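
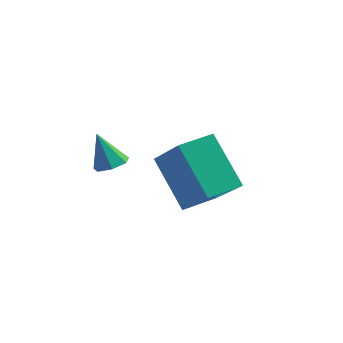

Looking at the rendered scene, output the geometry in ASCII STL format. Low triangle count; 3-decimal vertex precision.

solid 
facet normal 0.401 -0.191 -0.896
outer loop
vertex -0.013 1.243 2.524
vertex -0.455 0.924 2.394
vertex -0.384 1.473 2.309
endloop
endfacet
facet normal 0.315 0.868 0.384
outer loop
vertex -0.013 1.243 2.524
vertex -0.384 1.473 2.309
vertex -0.945 1.156 3.486
endloop
endfacet
facet normal 0.401 -0.191 -0.896
outer loop
vertex -0.384 1.473 2.309
vertex -0.455 0.924 2.394
vertex -0.808 1.29 2.158
endloop
endfacet
facet normal -0.411 0.910 0.050
outer loop
vertex -0.384 1.473 2.309
vertex -0.808 1.29 2.158
vertex -0.945 1.156 3.486
endloop
endfacet
facet normal 0.403 -0.189 -0.896
outer loop
vertex -0.808 1.29 2.158
vertex -0.455 0.924 2.394
vertex -0.966 0.831 2.184
endloop
endfacet
facet normal -0.945 0.321 -0.065
outer loop
vertex -0.808 1.29 2.158
vertex -0.966 0.831 2.184
vertex -0.945 1.156 3.486
endloop
endfacet
facet normal 0.402 -0.189 -0.896
outer loop
vertex -0.966 0.831 2.184
vertex -0.455 0.924 2.394
vertex -0.739 0.442 2.368
endloop
endfacet
facet normal -0.882 -0.454 0.128
outer loop
vertex -0.966 0.831 2.184
vertex -0.739 0.442 2.368
vertex -0.945 1.156 3.486
endloop
endfacet
facet normal 0.402 -0.188 -0.896
outer loop
vertex -0.739 0.442 2.368
vertex -0.455 0.924 2.394
vertex -0.298 0.417 2.571
endloop
endfacet
facet normal -0.269 -0.833 0.483
outer loop
vertex -0.739 0.442 2.368
vertex -0.298 0.417 2.571
vertex -0.945 1.156 3.486
endloop
endfacet
facet normal 0.403 -0.188 -0.896
outer loop
vertex -0.298 0.417 2.571
vertex -0.455 0.924 2.394
vertex 0.024 0.773 2.641
endloop
endfacet
facet normal 0.428 -0.531 0.731
outer loop
vertex -0.298 0.417 2.571
vertex 0.024 0.773 2.641
vertex -0.945 1.156 3.486
endloop
endfacet
facet normal 0.402 -0.191 -0.896
outer loop
vertex 0.024 0.773 2.641
vertex -0.455 0.924 2.394
vertex -0.013 1.243 2.524
endloop
endfacet
facet normal 0.689 0.226 0.688
outer loop
vertex 0.024 0.773 2.641
vertex -0.013 1.243 2.524
vertex -0.945 1.156 3.486
endloop
endfacet
facet normal -0.691 -0.723 -0.029
outer loop
vertex 0.943 3.51 1.636
vertex -0.072 4.541 0.114
vertex 2.088 2.474 0.169
endloop
endfacet
facet normal 0.484 -0.491 0.724
outer loop
vertex 2.972 3.399 0.206
vertex 0.943 3.51 1.636
vertex 2.088 2.474 0.169
endloop
endfacet
facet normal -0.691 -0.723 -0.029
outer loop
vertex 2.088 2.474 0.169
vertex -0.072 4.541 0.114
vertex 1.073 3.505 -1.353
endloop
endfacet
facet normal 0.538 -0.487 -0.688
outer loop
vertex 1.073 3.505 -1.353
vertex 2.972 3.399 0.206
vertex 2.088 2.474 0.169
endloop
endfacet
facet normal -0.538 0.487 0.688
outer loop
vertex 0.943 3.51 1.636
vertex 0.812 5.466 0.151
vertex -0.072 4.541 0.114
endloop
endfacet
facet normal 0.484 -0.491 0.724
outer loop
vertex 1.827 4.435 1.673
vertex 0.943 3.51 1.636
vertex 2.972 3.399 0.206
endloop
endfacet
facet normal -0.538 0.487 0.688
outer loop
vertex 1.827 4.435 1.673
vertex 0.812 5.466 0.151
vertex 0.943 3.51 1.636
endloop
endfacet
facet normal -0.484 0.491 -0.724
outer loop
vertex -0.072 4.541 0.114
vertex 0.812 5.466 0.151
vertex 1.073 3.505 -1.353
endloop
endfacet
facet normal 0.538 -0.487 -0.688
outer loop
vertex 1.957 4.43 -1.316
vertex 2.972 3.399 0.206
vertex 1.073 3.505 -1.353
endloop
endfacet
facet normal -0.484 0.491 -0.724
outer loop
vertex 1.073 3.505 -1.353
vertex 0.812 5.466 0.151
vertex 1.957 4.43 -1.316
endloop
endfacet
facet normal 0.691 0.723 0.029
outer loop
vertex 1.957 4.43 -1.316
vertex 1.827 4.435 1.673
vertex 2.972 3.399 0.206
endloop
endfacet
facet normal 0.691 0.723 0.029
outer loop
vertex 0.812 5.466 0.151
vertex 1.827 4.435 1.673
vertex 1.957 4.43 -1.316
endloop
endfacet

endsolid


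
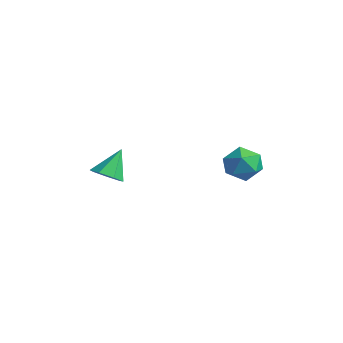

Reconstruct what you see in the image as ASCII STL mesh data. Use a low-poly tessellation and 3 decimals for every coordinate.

solid 
facet normal 0.169 -0.592 -0.788
outer loop
vertex -0.422 -4.166 0.448
vertex -0.99 -4.092 0.271
vertex -0.507 -3.764 0.128
endloop
endfacet
facet normal 0.815 0.456 0.356
outer loop
vertex -0.422 -4.166 0.448
vertex -0.507 -3.764 0.128
vertex -1.19 -3.388 1.209
endloop
endfacet
facet normal 0.168 -0.591 -0.789
outer loop
vertex -0.507 -3.764 0.128
vertex -0.99 -4.092 0.271
vertex -0.957 -3.609 -0.084
endloop
endfacet
facet normal 0.363 0.927 -0.093
outer loop
vertex -0.507 -3.764 0.128
vertex -0.957 -3.609 -0.084
vertex -1.19 -3.388 1.209
endloop
endfacet
facet normal 0.168 -0.591 -0.789
outer loop
vertex -0.957 -3.609 -0.084
vertex -0.99 -4.092 0.271
vertex -1.431 -3.817 -0.029
endloop
endfacet
facet normal -0.413 0.882 -0.225
outer loop
vertex -0.957 -3.609 -0.084
vertex -1.431 -3.817 -0.029
vertex -1.19 -3.388 1.209
endloop
endfacet
facet normal 0.169 -0.590 -0.789
outer loop
vertex -1.431 -3.817 -0.029
vertex -0.99 -4.092 0.271
vertex -1.573 -4.232 0.251
endloop
endfacet
facet normal -0.932 0.358 0.057
outer loop
vertex -1.431 -3.817 -0.029
vertex -1.573 -4.232 0.251
vertex -1.19 -3.388 1.209
endloop
endfacet
facet normal 0.169 -0.591 -0.789
outer loop
vertex -1.573 -4.232 0.251
vertex -0.99 -4.092 0.271
vertex -1.276 -4.541 0.546
endloop
endfacet
facet normal -0.801 -0.252 0.543
outer loop
vertex -1.573 -4.232 0.251
vertex -1.276 -4.541 0.546
vertex -1.19 -3.388 1.209
endloop
endfacet
facet normal 0.169 -0.591 -0.789
outer loop
vertex -1.276 -4.541 0.546
vertex -0.99 -4.092 0.271
vertex -0.764 -4.512 0.634
endloop
endfacet
facet normal -0.121 -0.488 0.864
outer loop
vertex -1.276 -4.541 0.546
vertex -0.764 -4.512 0.634
vertex -1.19 -3.388 1.209
endloop
endfacet
facet normal 0.169 -0.591 -0.789
outer loop
vertex -0.764 -4.512 0.634
vertex -0.99 -4.092 0.271
vertex -0.422 -4.166 0.448
endloop
endfacet
facet normal 0.600 -0.173 0.781
outer loop
vertex -0.764 -4.512 0.634
vertex -0.422 -4.166 0.448
vertex -1.19 -3.388 1.209
endloop
endfacet
facet normal -0.753 0.395 0.526
outer loop
vertex 2.333 -1.633 1.87
vertex 2.761 -1.576 2.44
vertex 2.716 -1.038 1.971
endloop
endfacet
facet normal -0.816 0.554 -0.168
outer loop
vertex 2.333 -1.633 1.87
vertex 2.716 -1.038 1.971
vertex 2.659 -1.32 1.317
endloop
endfacet
facet normal -0.845 -0.058 -0.531
outer loop
vertex 2.333 -1.633 1.87
vertex 2.659 -1.32 1.317
vertex 2.668 -2.032 1.381
endloop
endfacet
facet normal -0.801 -0.595 -0.063
outer loop
vertex 2.333 -1.633 1.87
vertex 2.668 -2.032 1.381
vertex 2.731 -2.19 2.076
endloop
endfacet
facet normal -0.744 -0.313 0.590
outer loop
vertex 2.333 -1.633 1.87
vertex 2.731 -2.19 2.076
vertex 2.761 -1.576 2.44
endloop
endfacet
facet normal -0.225 0.902 -0.369
outer loop
vertex 2.659 -1.32 1.317
vertex 2.716 -1.038 1.971
vertex 3.289 -1.07 1.544
endloop
endfacet
facet normal -0.124 0.646 0.753
outer loop
vertex 2.716 -1.038 1.971
vertex 2.761 -1.576 2.44
vertex 3.352 -1.228 2.239
endloop
endfacet
facet normal -0.109 -0.503 0.857
outer loop
vertex 2.761 -1.576 2.44
vertex 2.731 -2.19 2.076
vertex 3.361 -1.94 2.303
endloop
endfacet
facet normal -0.202 -0.959 -0.200
outer loop
vertex 2.731 -2.19 2.076
vertex 2.668 -2.032 1.381
vertex 3.304 -2.222 1.649
endloop
endfacet
facet normal -0.273 -0.090 -0.958
outer loop
vertex 2.668 -2.032 1.381
vertex 2.659 -1.32 1.317
vertex 3.259 -1.684 1.18
endloop
endfacet
facet normal 0.801 0.595 0.063
outer loop
vertex 3.687 -1.627 1.75
vertex 3.289 -1.07 1.544
vertex 3.352 -1.228 2.239
endloop
endfacet
facet normal 0.845 0.058 0.531
outer loop
vertex 3.687 -1.627 1.75
vertex 3.352 -1.228 2.239
vertex 3.361 -1.94 2.303
endloop
endfacet
facet normal 0.816 -0.554 0.168
outer loop
vertex 3.687 -1.627 1.75
vertex 3.361 -1.94 2.303
vertex 3.304 -2.222 1.649
endloop
endfacet
facet normal 0.753 -0.395 -0.526
outer loop
vertex 3.687 -1.627 1.75
vertex 3.304 -2.222 1.649
vertex 3.259 -1.684 1.18
endloop
endfacet
facet normal 0.744 0.313 -0.590
outer loop
vertex 3.687 -1.627 1.75
vertex 3.259 -1.684 1.18
vertex 3.289 -1.07 1.544
endloop
endfacet
facet normal 0.202 0.959 0.200
outer loop
vertex 3.352 -1.228 2.239
vertex 3.289 -1.07 1.544
vertex 2.716 -1.038 1.971
endloop
endfacet
facet normal 0.273 0.090 0.958
outer loop
vertex 3.361 -1.94 2.303
vertex 3.352 -1.228 2.239
vertex 2.761 -1.576 2.44
endloop
endfacet
facet normal 0.225 -0.902 0.369
outer loop
vertex 3.304 -2.222 1.649
vertex 3.361 -1.94 2.303
vertex 2.731 -2.19 2.076
endloop
endfacet
facet normal 0.124 -0.646 -0.753
outer loop
vertex 3.259 -1.684 1.18
vertex 3.304 -2.222 1.649
vertex 2.668 -2.032 1.381
endloop
endfacet
facet normal 0.109 0.503 -0.857
outer loop
vertex 3.289 -1.07 1.544
vertex 3.259 -1.684 1.18
vertex 2.659 -1.32 1.317
endloop
endfacet

endsolid


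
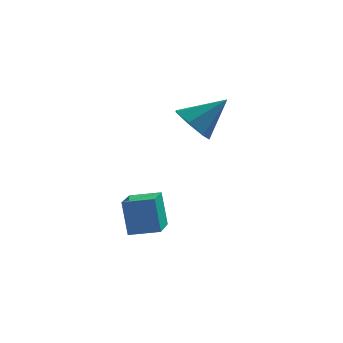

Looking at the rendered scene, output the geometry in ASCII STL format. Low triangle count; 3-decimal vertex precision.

solid 
facet normal -0.731 -0.203 -0.652
outer loop
vertex -0.743 3.384 2.813
vertex -1.087 2.852 3.365
vertex -1.232 3.674 3.271
endloop
endfacet
facet normal 0.438 0.894 -0.098
outer loop
vertex -0.743 3.384 2.813
vertex -1.232 3.674 3.271
vertex 0.047 3.168 4.375
endloop
endfacet
facet normal -0.732 -0.203 -0.651
outer loop
vertex -1.232 3.674 3.271
vertex -1.087 2.852 3.365
vertex -1.61 3.345 3.799
endloop
endfacet
facet normal -0.076 0.870 0.487
outer loop
vertex -1.232 3.674 3.271
vertex -1.61 3.345 3.799
vertex 0.047 3.168 4.375
endloop
endfacet
facet normal -0.732 -0.203 -0.651
outer loop
vertex -1.61 3.345 3.799
vertex -1.087 2.852 3.365
vertex -1.595 2.645 4.001
endloop
endfacet
facet normal -0.292 0.259 0.920
outer loop
vertex -1.61 3.345 3.799
vertex -1.595 2.645 4.001
vertex 0.047 3.168 4.375
endloop
endfacet
facet normal -0.732 -0.204 -0.651
outer loop
vertex -1.595 2.645 4.001
vertex -1.087 2.852 3.365
vertex -1.197 2.1 3.724
endloop
endfacet
facet normal -0.047 -0.480 0.876
outer loop
vertex -1.595 2.645 4.001
vertex -1.197 2.1 3.724
vertex 0.047 3.168 4.375
endloop
endfacet
facet normal -0.730 -0.204 -0.652
outer loop
vertex -1.197 2.1 3.724
vertex -1.087 2.852 3.365
vertex -0.715 2.122 3.177
endloop
endfacet
facet normal 0.476 -0.790 0.387
outer loop
vertex -1.197 2.1 3.724
vertex -0.715 2.122 3.177
vertex 0.047 3.168 4.375
endloop
endfacet
facet normal -0.731 -0.205 -0.651
outer loop
vertex -0.715 2.122 3.177
vertex -1.087 2.852 3.365
vertex -0.514 2.693 2.772
endloop
endfacet
facet normal 0.881 -0.437 -0.179
outer loop
vertex -0.715 2.122 3.177
vertex -0.514 2.693 2.772
vertex 0.047 3.168 4.375
endloop
endfacet
facet normal -0.731 -0.204 -0.652
outer loop
vertex -0.514 2.693 2.772
vertex -1.087 2.852 3.365
vertex -0.743 3.384 2.813
endloop
endfacet
facet normal 0.865 0.310 -0.395
outer loop
vertex -0.514 2.693 2.772
vertex -0.743 3.384 2.813
vertex 0.047 3.168 4.375
endloop
endfacet
facet normal -0.983 0.056 -0.177
outer loop
vertex -3.096 -1.201 1.674
vertex -2.95 0.227 1.316
vertex -2.893 -1.53 0.443
endloop
endfacet
facet normal -0.098 -0.965 0.242
outer loop
vertex -1.89 -1.587 0.624
vertex -3.096 -1.201 1.674
vertex -2.893 -1.53 0.443
endloop
endfacet
facet normal -0.983 0.056 -0.177
outer loop
vertex -2.893 -1.53 0.443
vertex -2.95 0.227 1.316
vertex -2.747 -0.101 0.086
endloop
endfacet
facet normal 0.158 -0.254 -0.954
outer loop
vertex -2.747 -0.101 0.086
vertex -1.89 -1.587 0.624
vertex -2.893 -1.53 0.443
endloop
endfacet
facet normal -0.158 0.255 0.954
outer loop
vertex -3.096 -1.201 1.674
vertex -1.947 0.17 1.497
vertex -2.95 0.227 1.316
endloop
endfacet
facet normal -0.099 -0.965 0.241
outer loop
vertex -2.093 -1.259 1.854
vertex -3.096 -1.201 1.674
vertex -1.89 -1.587 0.624
endloop
endfacet
facet normal -0.157 0.254 0.954
outer loop
vertex -2.093 -1.259 1.854
vertex -1.947 0.17 1.497
vertex -3.096 -1.201 1.674
endloop
endfacet
facet normal 0.098 0.965 -0.241
outer loop
vertex -2.95 0.227 1.316
vertex -1.947 0.17 1.497
vertex -2.747 -0.101 0.086
endloop
endfacet
facet normal 0.156 -0.255 -0.954
outer loop
vertex -1.744 -0.159 0.266
vertex -1.89 -1.587 0.624
vertex -2.747 -0.101 0.086
endloop
endfacet
facet normal 0.099 0.965 -0.242
outer loop
vertex -2.747 -0.101 0.086
vertex -1.947 0.17 1.497
vertex -1.744 -0.159 0.266
endloop
endfacet
facet normal 0.983 -0.056 0.177
outer loop
vertex -1.744 -0.159 0.266
vertex -2.093 -1.259 1.854
vertex -1.89 -1.587 0.624
endloop
endfacet
facet normal 0.983 -0.056 0.177
outer loop
vertex -1.947 0.17 1.497
vertex -2.093 -1.259 1.854
vertex -1.744 -0.159 0.266
endloop
endfacet

endsolid


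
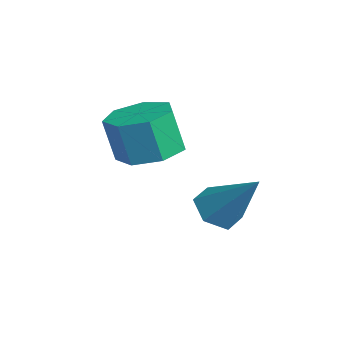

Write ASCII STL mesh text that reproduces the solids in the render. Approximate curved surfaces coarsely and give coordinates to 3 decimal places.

solid 
facet normal -0.563 -0.344 -0.751
outer loop
vertex -2.307 3.238 -4.762
vertex -2.949 3.213 -4.269
vertex -2.792 3.884 -4.694
endloop
endfacet
facet normal 0.723 0.582 -0.372
outer loop
vertex -2.307 3.238 -4.762
vertex -2.792 3.884 -4.694
vertex -1.811 3.907 -2.751
endloop
endfacet
facet normal -0.563 -0.344 -0.751
outer loop
vertex -2.792 3.884 -4.694
vertex -2.949 3.213 -4.269
vertex -3.434 3.858 -4.201
endloop
endfacet
facet normal -0.036 0.999 0.006
outer loop
vertex -2.792 3.884 -4.694
vertex -3.434 3.858 -4.201
vertex -1.811 3.907 -2.751
endloop
endfacet
facet normal -0.564 -0.345 -0.751
outer loop
vertex -3.434 3.858 -4.201
vertex -2.949 3.213 -4.269
vertex -3.591 3.187 -3.775
endloop
endfacet
facet normal -0.574 0.530 0.624
outer loop
vertex -3.434 3.858 -4.201
vertex -3.591 3.187 -3.775
vertex -1.811 3.907 -2.751
endloop
endfacet
facet normal -0.564 -0.344 -0.751
outer loop
vertex -3.591 3.187 -3.775
vertex -2.949 3.213 -4.269
vertex -3.106 2.541 -3.843
endloop
endfacet
facet normal -0.353 -0.356 0.865
outer loop
vertex -3.591 3.187 -3.775
vertex -3.106 2.541 -3.843
vertex -1.811 3.907 -2.751
endloop
endfacet
facet normal -0.564 -0.344 -0.750
outer loop
vertex -3.106 2.541 -3.843
vertex -2.949 3.213 -4.269
vertex -2.465 2.567 -4.337
endloop
endfacet
facet normal 0.406 -0.774 0.486
outer loop
vertex -3.106 2.541 -3.843
vertex -2.465 2.567 -4.337
vertex -1.811 3.907 -2.751
endloop
endfacet
facet normal -0.564 -0.343 -0.751
outer loop
vertex -2.465 2.567 -4.337
vertex -2.949 3.213 -4.269
vertex -2.307 3.238 -4.762
endloop
endfacet
facet normal 0.943 -0.305 -0.131
outer loop
vertex -2.465 2.567 -4.337
vertex -2.307 3.238 -4.762
vertex -1.811 3.907 -2.751
endloop
endfacet
facet normal 0.183 0.187 -0.965
outer loop
vertex -2.436 1.378 -1.714
vertex -3.418 1.455 -1.885
vertex -2.773 2.172 -1.624
endloop
endfacet
facet normal 0.903 0.356 0.240
outer loop
vertex -2.436 1.378 -1.714
vertex -2.773 2.172 -1.624
vertex -2.699 1.109 -0.324
endloop
endfacet
facet normal 0.903 0.356 0.240
outer loop
vertex -2.699 1.109 -0.324
vertex -2.773 2.172 -1.624
vertex -3.036 1.903 -0.234
endloop
endfacet
facet normal -0.182 -0.187 0.965
outer loop
vertex -2.699 1.109 -0.324
vertex -3.036 1.903 -0.234
vertex -3.682 1.185 -0.495
endloop
endfacet
facet normal 0.182 0.187 -0.965
outer loop
vertex -2.773 2.172 -1.624
vertex -3.418 1.455 -1.885
vertex -3.596 2.426 -1.73
endloop
endfacet
facet normal 0.260 0.938 0.231
outer loop
vertex -2.773 2.172 -1.624
vertex -3.596 2.426 -1.73
vertex -3.036 1.903 -0.234
endloop
endfacet
facet normal 0.260 0.938 0.231
outer loop
vertex -3.036 1.903 -0.234
vertex -3.596 2.426 -1.73
vertex -3.859 2.157 -0.34
endloop
endfacet
facet normal -0.182 -0.187 0.965
outer loop
vertex -3.036 1.903 -0.234
vertex -3.859 2.157 -0.34
vertex -3.682 1.185 -0.495
endloop
endfacet
facet normal 0.183 0.188 -0.965
outer loop
vertex -3.596 2.426 -1.73
vertex -3.418 1.455 -1.885
vertex -4.285 1.949 -1.953
endloop
endfacet
facet normal -0.579 0.814 0.048
outer loop
vertex -3.596 2.426 -1.73
vertex -4.285 1.949 -1.953
vertex -3.859 2.157 -0.34
endloop
endfacet
facet normal -0.580 0.813 0.048
outer loop
vertex -3.859 2.157 -0.34
vertex -4.285 1.949 -1.953
vertex -4.548 1.679 -0.563
endloop
endfacet
facet normal -0.183 -0.187 0.965
outer loop
vertex -3.859 2.157 -0.34
vertex -4.548 1.679 -0.563
vertex -3.682 1.185 -0.495
endloop
endfacet
facet normal 0.182 0.187 -0.965
outer loop
vertex -4.285 1.949 -1.953
vertex -3.418 1.455 -1.885
vertex -4.322 1.099 -2.125
endloop
endfacet
facet normal -0.982 0.077 -0.171
outer loop
vertex -4.285 1.949 -1.953
vertex -4.322 1.099 -2.125
vertex -4.548 1.679 -0.563
endloop
endfacet
facet normal -0.982 0.077 -0.171
outer loop
vertex -4.548 1.679 -0.563
vertex -4.322 1.099 -2.125
vertex -4.585 0.83 -0.735
endloop
endfacet
facet normal -0.183 -0.188 0.965
outer loop
vertex -4.548 1.679 -0.563
vertex -4.585 0.83 -0.735
vertex -3.682 1.185 -0.495
endloop
endfacet
facet normal 0.183 0.187 -0.965
outer loop
vertex -4.322 1.099 -2.125
vertex -3.418 1.455 -1.885
vertex -3.678 0.517 -2.116
endloop
endfacet
facet normal -0.645 -0.718 -0.261
outer loop
vertex -4.322 1.099 -2.125
vertex -3.678 0.517 -2.116
vertex -4.585 0.83 -0.735
endloop
endfacet
facet normal -0.645 -0.718 -0.261
outer loop
vertex -4.585 0.83 -0.735
vertex -3.678 0.517 -2.116
vertex -3.941 0.248 -0.726
endloop
endfacet
facet normal -0.183 -0.187 0.965
outer loop
vertex -4.585 0.83 -0.735
vertex -3.941 0.248 -0.726
vertex -3.682 1.185 -0.495
endloop
endfacet
facet normal 0.183 0.187 -0.965
outer loop
vertex -3.678 0.517 -2.116
vertex -3.418 1.455 -1.885
vertex -2.839 0.641 -1.933
endloop
endfacet
facet normal 0.177 -0.972 -0.155
outer loop
vertex -3.678 0.517 -2.116
vertex -2.839 0.641 -1.933
vertex -3.941 0.248 -0.726
endloop
endfacet
facet normal 0.177 -0.972 -0.155
outer loop
vertex -3.941 0.248 -0.726
vertex -2.839 0.641 -1.933
vertex -3.102 0.372 -0.543
endloop
endfacet
facet normal -0.183 -0.187 0.965
outer loop
vertex -3.941 0.248 -0.726
vertex -3.102 0.372 -0.543
vertex -3.682 1.185 -0.495
endloop
endfacet
facet normal 0.183 0.187 -0.965
outer loop
vertex -2.839 0.641 -1.933
vertex -3.418 1.455 -1.885
vertex -2.436 1.378 -1.714
endloop
endfacet
facet normal 0.867 -0.494 0.068
outer loop
vertex -2.839 0.641 -1.933
vertex -2.436 1.378 -1.714
vertex -3.102 0.372 -0.543
endloop
endfacet
facet normal 0.867 -0.494 0.068
outer loop
vertex -3.102 0.372 -0.543
vertex -2.436 1.378 -1.714
vertex -2.699 1.109 -0.324
endloop
endfacet
facet normal -0.182 -0.187 0.965
outer loop
vertex -3.102 0.372 -0.543
vertex -2.699 1.109 -0.324
vertex -3.682 1.185 -0.495
endloop
endfacet

endsolid


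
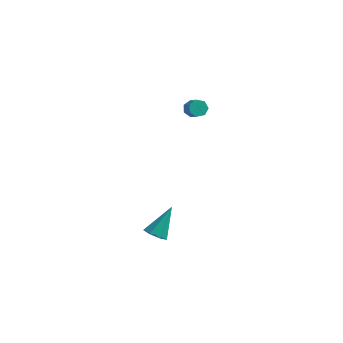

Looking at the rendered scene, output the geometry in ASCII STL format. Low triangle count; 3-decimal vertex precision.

solid 
facet normal -0.576 0.533 -0.619
outer loop
vertex 0.246 4.079 3.076
vertex -0.188 4.136 3.529
vertex 0.299 4.515 3.402
endloop
endfacet
facet normal 0.812 0.283 -0.511
outer loop
vertex 0.246 4.079 3.076
vertex 0.299 4.515 3.402
vertex 0.862 3.507 3.738
endloop
endfacet
facet normal 0.811 0.283 -0.512
outer loop
vertex 0.862 3.507 3.738
vertex 0.299 4.515 3.402
vertex 0.916 3.942 4.064
endloop
endfacet
facet normal 0.575 -0.535 0.619
outer loop
vertex 0.862 3.507 3.738
vertex 0.916 3.942 4.064
vertex 0.428 3.564 4.191
endloop
endfacet
facet normal -0.577 0.534 -0.618
outer loop
vertex 0.299 4.515 3.402
vertex -0.188 4.136 3.529
vertex -0.014 4.665 3.824
endloop
endfacet
facet normal 0.583 0.799 0.148
outer loop
vertex 0.299 4.515 3.402
vertex -0.014 4.665 3.824
vertex 0.916 3.942 4.064
endloop
endfacet
facet normal 0.583 0.799 0.148
outer loop
vertex 0.916 3.942 4.064
vertex -0.014 4.665 3.824
vertex 0.602 4.093 4.486
endloop
endfacet
facet normal 0.575 -0.535 0.619
outer loop
vertex 0.916 3.942 4.064
vertex 0.602 4.093 4.486
vertex 0.428 3.564 4.191
endloop
endfacet
facet normal -0.576 0.534 -0.619
outer loop
vertex -0.014 4.665 3.824
vertex -0.188 4.136 3.529
vertex -0.459 4.417 4.024
endloop
endfacet
facet normal -0.085 0.713 0.696
outer loop
vertex -0.014 4.665 3.824
vertex -0.459 4.417 4.024
vertex 0.602 4.093 4.486
endloop
endfacet
facet normal -0.085 0.713 0.696
outer loop
vertex 0.602 4.093 4.486
vertex -0.459 4.417 4.024
vertex 0.158 3.845 4.686
endloop
endfacet
facet normal 0.577 -0.534 0.618
outer loop
vertex 0.602 4.093 4.486
vertex 0.158 3.845 4.686
vertex 0.428 3.564 4.191
endloop
endfacet
facet normal -0.576 0.534 -0.619
outer loop
vertex -0.459 4.417 4.024
vertex -0.188 4.136 3.529
vertex -0.699 3.958 3.851
endloop
endfacet
facet normal -0.689 0.089 0.719
outer loop
vertex -0.459 4.417 4.024
vertex -0.699 3.958 3.851
vertex 0.158 3.845 4.686
endloop
endfacet
facet normal -0.689 0.090 0.719
outer loop
vertex 0.158 3.845 4.686
vertex -0.699 3.958 3.851
vertex -0.083 3.385 4.513
endloop
endfacet
facet normal 0.577 -0.534 0.618
outer loop
vertex 0.158 3.845 4.686
vertex -0.083 3.385 4.513
vertex 0.428 3.564 4.191
endloop
endfacet
facet normal -0.576 0.535 -0.618
outer loop
vertex -0.699 3.958 3.851
vertex -0.188 4.136 3.529
vertex -0.555 3.633 3.436
endloop
endfacet
facet normal -0.774 -0.600 0.201
outer loop
vertex -0.699 3.958 3.851
vertex -0.555 3.633 3.436
vertex -0.083 3.385 4.513
endloop
endfacet
facet normal -0.774 -0.600 0.201
outer loop
vertex -0.083 3.385 4.513
vertex -0.555 3.633 3.436
vertex 0.061 3.06 4.097
endloop
endfacet
facet normal 0.577 -0.535 0.618
outer loop
vertex -0.083 3.385 4.513
vertex 0.061 3.06 4.097
vertex 0.428 3.564 4.191
endloop
endfacet
facet normal -0.576 0.535 -0.618
outer loop
vertex -0.555 3.633 3.436
vertex -0.188 4.136 3.529
vertex -0.135 3.687 3.091
endloop
endfacet
facet normal -0.277 -0.839 -0.469
outer loop
vertex -0.555 3.633 3.436
vertex -0.135 3.687 3.091
vertex 0.061 3.06 4.097
endloop
endfacet
facet normal -0.275 -0.839 -0.469
outer loop
vertex 0.061 3.06 4.097
vertex -0.135 3.687 3.091
vertex 0.482 3.115 3.752
endloop
endfacet
facet normal 0.576 -0.535 0.618
outer loop
vertex 0.061 3.06 4.097
vertex 0.482 3.115 3.752
vertex 0.428 3.564 4.191
endloop
endfacet
facet normal -0.575 0.535 -0.618
outer loop
vertex -0.135 3.687 3.091
vertex -0.188 4.136 3.529
vertex 0.246 4.079 3.076
endloop
endfacet
facet normal 0.428 -0.446 -0.786
outer loop
vertex -0.135 3.687 3.091
vertex 0.246 4.079 3.076
vertex 0.482 3.115 3.752
endloop
endfacet
facet normal 0.430 -0.445 -0.785
outer loop
vertex 0.482 3.115 3.752
vertex 0.246 4.079 3.076
vertex 0.862 3.507 3.738
endloop
endfacet
facet normal 0.575 -0.535 0.618
outer loop
vertex 0.482 3.115 3.752
vertex 0.862 3.507 3.738
vertex 0.428 3.564 4.191
endloop
endfacet
facet normal -0.223 -0.624 -0.749
outer loop
vertex 1.664 -5.133 -0.547
vertex 1.132 -4.637 -0.802
vertex 1.878 -4.679 -0.989
endloop
endfacet
facet normal 0.945 -0.175 0.277
outer loop
vertex 1.664 -5.133 -0.547
vertex 1.878 -4.679 -0.989
vertex 1.608 -3.303 0.802
endloop
endfacet
facet normal -0.223 -0.623 -0.750
outer loop
vertex 1.878 -4.679 -0.989
vertex 1.132 -4.637 -0.802
vertex 1.531 -4.194 -1.289
endloop
endfacet
facet normal 0.853 0.468 -0.231
outer loop
vertex 1.878 -4.679 -0.989
vertex 1.531 -4.194 -1.289
vertex 1.608 -3.303 0.802
endloop
endfacet
facet normal -0.222 -0.624 -0.749
outer loop
vertex 1.531 -4.194 -1.289
vertex 1.132 -4.637 -0.802
vertex 0.883 -4.043 -1.223
endloop
endfacet
facet normal 0.171 0.904 -0.392
outer loop
vertex 1.531 -4.194 -1.289
vertex 0.883 -4.043 -1.223
vertex 1.608 -3.303 0.802
endloop
endfacet
facet normal -0.222 -0.624 -0.749
outer loop
vertex 0.883 -4.043 -1.223
vertex 1.132 -4.637 -0.802
vertex 0.423 -4.339 -0.84
endloop
endfacet
facet normal -0.588 0.805 -0.084
outer loop
vertex 0.883 -4.043 -1.223
vertex 0.423 -4.339 -0.84
vertex 1.608 -3.303 0.802
endloop
endfacet
facet normal -0.222 -0.624 -0.749
outer loop
vertex 0.423 -4.339 -0.84
vertex 1.132 -4.637 -0.802
vertex 0.497 -4.86 -0.428
endloop
endfacet
facet normal -0.853 0.244 0.462
outer loop
vertex 0.423 -4.339 -0.84
vertex 0.497 -4.86 -0.428
vertex 1.608 -3.303 0.802
endloop
endfacet
facet normal -0.222 -0.624 -0.749
outer loop
vertex 0.497 -4.86 -0.428
vertex 1.132 -4.637 -0.802
vertex 1.05 -5.213 -0.298
endloop
endfacet
facet normal -0.423 -0.356 0.833
outer loop
vertex 0.497 -4.86 -0.428
vertex 1.05 -5.213 -0.298
vertex 1.608 -3.303 0.802
endloop
endfacet
facet normal -0.223 -0.624 -0.749
outer loop
vertex 1.05 -5.213 -0.298
vertex 1.132 -4.637 -0.802
vertex 1.664 -5.133 -0.547
endloop
endfacet
facet normal 0.375 -0.542 0.751
outer loop
vertex 1.05 -5.213 -0.298
vertex 1.664 -5.133 -0.547
vertex 1.608 -3.303 0.802
endloop
endfacet

endsolid


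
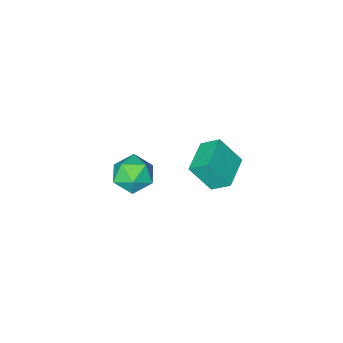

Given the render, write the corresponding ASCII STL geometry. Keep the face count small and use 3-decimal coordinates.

solid 
facet normal -0.770 -0.051 0.636
outer loop
vertex 0.964 -1.16 0.052
vertex 1.535 -1.878 0.685
vertex 1.617 -0.782 0.872
endloop
endfacet
facet normal -0.743 0.588 0.321
outer loop
vertex 0.964 -1.16 0.052
vertex 1.617 -0.782 0.872
vertex 1.603 -0.262 -0.114
endloop
endfacet
facet normal -0.784 0.487 -0.385
outer loop
vertex 0.964 -1.16 0.052
vertex 1.603 -0.262 -0.114
vertex 1.513 -1.037 -0.91
endloop
endfacet
facet normal -0.836 -0.214 -0.505
outer loop
vertex 0.964 -1.16 0.052
vertex 1.513 -1.037 -0.91
vertex 1.471 -2.035 -0.417
endloop
endfacet
facet normal -0.828 -0.547 0.126
outer loop
vertex 0.964 -1.16 0.052
vertex 1.471 -2.035 -0.417
vertex 1.535 -1.878 0.685
endloop
endfacet
facet normal -0.107 0.879 0.465
outer loop
vertex 1.603 -0.262 -0.114
vertex 1.617 -0.782 0.872
vertex 2.569 -0.425 0.417
endloop
endfacet
facet normal -0.150 -0.155 0.976
outer loop
vertex 1.617 -0.782 0.872
vertex 1.535 -1.878 0.685
vertex 2.527 -1.423 0.91
endloop
endfacet
facet normal -0.244 -0.958 0.151
outer loop
vertex 1.535 -1.878 0.685
vertex 1.471 -2.035 -0.417
vertex 2.437 -2.198 0.114
endloop
endfacet
facet normal -0.259 -0.419 -0.870
outer loop
vertex 1.471 -2.035 -0.417
vertex 1.513 -1.037 -0.91
vertex 2.423 -1.678 -0.872
endloop
endfacet
facet normal -0.175 0.715 -0.677
outer loop
vertex 1.513 -1.037 -0.91
vertex 1.603 -0.262 -0.114
vertex 2.505 -0.582 -0.685
endloop
endfacet
facet normal 0.836 0.214 0.505
outer loop
vertex 3.076 -1.3 -0.052
vertex 2.569 -0.425 0.417
vertex 2.527 -1.423 0.91
endloop
endfacet
facet normal 0.784 -0.487 0.385
outer loop
vertex 3.076 -1.3 -0.052
vertex 2.527 -1.423 0.91
vertex 2.437 -2.198 0.114
endloop
endfacet
facet normal 0.743 -0.588 -0.321
outer loop
vertex 3.076 -1.3 -0.052
vertex 2.437 -2.198 0.114
vertex 2.423 -1.678 -0.872
endloop
endfacet
facet normal 0.770 0.051 -0.636
outer loop
vertex 3.076 -1.3 -0.052
vertex 2.423 -1.678 -0.872
vertex 2.505 -0.582 -0.685
endloop
endfacet
facet normal 0.828 0.547 -0.126
outer loop
vertex 3.076 -1.3 -0.052
vertex 2.505 -0.582 -0.685
vertex 2.569 -0.425 0.417
endloop
endfacet
facet normal 0.259 0.419 0.870
outer loop
vertex 2.527 -1.423 0.91
vertex 2.569 -0.425 0.417
vertex 1.617 -0.782 0.872
endloop
endfacet
facet normal 0.175 -0.715 0.677
outer loop
vertex 2.437 -2.198 0.114
vertex 2.527 -1.423 0.91
vertex 1.535 -1.878 0.685
endloop
endfacet
facet normal 0.107 -0.879 -0.465
outer loop
vertex 2.423 -1.678 -0.872
vertex 2.437 -2.198 0.114
vertex 1.471 -2.035 -0.417
endloop
endfacet
facet normal 0.150 0.155 -0.976
outer loop
vertex 2.505 -0.582 -0.685
vertex 2.423 -1.678 -0.872
vertex 1.513 -1.037 -0.91
endloop
endfacet
facet normal 0.244 0.958 -0.151
outer loop
vertex 2.569 -0.425 0.417
vertex 2.505 -0.582 -0.685
vertex 1.603 -0.262 -0.114
endloop
endfacet
facet normal -0.802 -0.591 0.088
outer loop
vertex -4.115 -2.844 -2.533
vertex -4.887 -2.014 -3.995
vertex -3.577 -3.689 -3.298
endloop
endfacet
facet normal 0.418 -0.449 0.790
outer loop
vertex -2.053 -2.566 -3.465
vertex -4.115 -2.844 -2.533
vertex -3.577 -3.689 -3.298
endloop
endfacet
facet normal -0.802 -0.591 0.088
outer loop
vertex -3.577 -3.689 -3.298
vertex -4.887 -2.014 -3.995
vertex -4.349 -2.858 -4.76
endloop
endfacet
facet normal 0.427 -0.670 -0.607
outer loop
vertex -4.349 -2.858 -4.76
vertex -2.053 -2.566 -3.465
vertex -3.577 -3.689 -3.298
endloop
endfacet
facet normal -0.428 0.670 0.606
outer loop
vertex -4.115 -2.844 -2.533
vertex -3.363 -0.891 -4.162
vertex -4.887 -2.014 -3.995
endloop
endfacet
facet normal 0.418 -0.450 0.790
outer loop
vertex -2.591 -1.722 -2.7
vertex -4.115 -2.844 -2.533
vertex -2.053 -2.566 -3.465
endloop
endfacet
facet normal -0.427 0.670 0.607
outer loop
vertex -2.591 -1.722 -2.7
vertex -3.363 -0.891 -4.162
vertex -4.115 -2.844 -2.533
endloop
endfacet
facet normal -0.418 0.449 -0.790
outer loop
vertex -4.887 -2.014 -3.995
vertex -3.363 -0.891 -4.162
vertex -4.349 -2.858 -4.76
endloop
endfacet
facet normal 0.427 -0.671 -0.606
outer loop
vertex -2.825 -1.736 -4.927
vertex -2.053 -2.566 -3.465
vertex -4.349 -2.858 -4.76
endloop
endfacet
facet normal -0.417 0.449 -0.790
outer loop
vertex -4.349 -2.858 -4.76
vertex -3.363 -0.891 -4.162
vertex -2.825 -1.736 -4.927
endloop
endfacet
facet normal 0.802 0.591 -0.088
outer loop
vertex -2.825 -1.736 -4.927
vertex -2.591 -1.722 -2.7
vertex -2.053 -2.566 -3.465
endloop
endfacet
facet normal 0.802 0.590 -0.088
outer loop
vertex -3.363 -0.891 -4.162
vertex -2.591 -1.722 -2.7
vertex -2.825 -1.736 -4.927
endloop
endfacet

endsolid


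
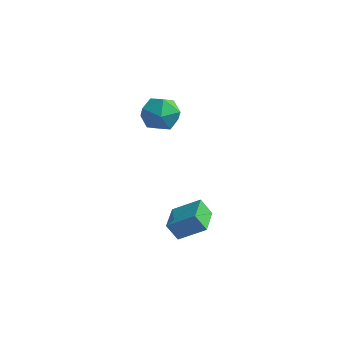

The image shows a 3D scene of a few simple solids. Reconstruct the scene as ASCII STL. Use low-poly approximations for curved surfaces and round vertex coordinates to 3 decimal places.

solid 
facet normal -0.191 0.575 0.795
outer loop
vertex -1.56 -0.942 3.147
vertex -2.651 -1.514 3.299
vertex -1.636 -1.954 3.861
endloop
endfacet
facet normal 0.511 0.470 0.720
outer loop
vertex -1.56 -0.942 3.147
vertex -1.636 -1.954 3.861
vertex -0.677 -1.811 3.087
endloop
endfacet
facet normal 0.702 0.708 0.075
outer loop
vertex -1.56 -0.942 3.147
vertex -0.677 -1.811 3.087
vertex -1.099 -1.283 2.047
endloop
endfacet
facet normal 0.117 0.961 -0.249
outer loop
vertex -1.56 -0.942 3.147
vertex -1.099 -1.283 2.047
vertex -2.319 -1.1 2.178
endloop
endfacet
facet normal -0.434 0.879 0.196
outer loop
vertex -1.56 -0.942 3.147
vertex -2.319 -1.1 2.178
vertex -2.651 -1.514 3.299
endloop
endfacet
facet normal 0.632 -0.233 0.739
outer loop
vertex -0.677 -1.811 3.087
vertex -1.636 -1.954 3.861
vertex -1.221 -2.92 3.202
endloop
endfacet
facet normal -0.504 -0.063 0.861
outer loop
vertex -1.636 -1.954 3.861
vertex -2.651 -1.514 3.299
vertex -2.441 -2.737 3.333
endloop
endfacet
facet normal -0.897 0.429 -0.107
outer loop
vertex -2.651 -1.514 3.299
vertex -2.319 -1.1 2.178
vertex -2.863 -2.209 2.293
endloop
endfacet
facet normal -0.004 0.562 -0.827
outer loop
vertex -2.319 -1.1 2.178
vertex -1.099 -1.283 2.047
vertex -1.904 -2.066 1.519
endloop
endfacet
facet normal 0.940 0.153 -0.304
outer loop
vertex -1.099 -1.283 2.047
vertex -0.677 -1.811 3.087
vertex -0.889 -2.506 2.081
endloop
endfacet
facet normal -0.117 -0.961 0.249
outer loop
vertex -1.98 -3.078 2.233
vertex -1.221 -2.92 3.202
vertex -2.441 -2.737 3.333
endloop
endfacet
facet normal -0.702 -0.708 -0.075
outer loop
vertex -1.98 -3.078 2.233
vertex -2.441 -2.737 3.333
vertex -2.863 -2.209 2.293
endloop
endfacet
facet normal -0.511 -0.470 -0.720
outer loop
vertex -1.98 -3.078 2.233
vertex -2.863 -2.209 2.293
vertex -1.904 -2.066 1.519
endloop
endfacet
facet normal 0.191 -0.575 -0.795
outer loop
vertex -1.98 -3.078 2.233
vertex -1.904 -2.066 1.519
vertex -0.889 -2.506 2.081
endloop
endfacet
facet normal 0.434 -0.879 -0.196
outer loop
vertex -1.98 -3.078 2.233
vertex -0.889 -2.506 2.081
vertex -1.221 -2.92 3.202
endloop
endfacet
facet normal 0.004 -0.562 0.827
outer loop
vertex -2.441 -2.737 3.333
vertex -1.221 -2.92 3.202
vertex -1.636 -1.954 3.861
endloop
endfacet
facet normal -0.940 -0.153 0.304
outer loop
vertex -2.863 -2.209 2.293
vertex -2.441 -2.737 3.333
vertex -2.651 -1.514 3.299
endloop
endfacet
facet normal -0.632 0.233 -0.739
outer loop
vertex -1.904 -2.066 1.519
vertex -2.863 -2.209 2.293
vertex -2.319 -1.1 2.178
endloop
endfacet
facet normal 0.504 0.063 -0.861
outer loop
vertex -0.889 -2.506 2.081
vertex -1.904 -2.066 1.519
vertex -1.099 -1.283 2.047
endloop
endfacet
facet normal 0.897 -0.429 0.107
outer loop
vertex -1.221 -2.92 3.202
vertex -0.889 -2.506 2.081
vertex -0.677 -1.811 3.087
endloop
endfacet
facet normal -0.528 -0.134 0.839
outer loop
vertex 1.473 -4.129 -2.912
vertex 0.891 -2.428 -3.006
vertex 0.051 -4.669 -3.893
endloop
endfacet
facet normal 0.323 -0.945 0.052
outer loop
vertex 0.669 -4.512 -4.874
vertex 1.473 -4.129 -2.912
vertex 0.051 -4.669 -3.893
endloop
endfacet
facet normal -0.528 -0.134 0.839
outer loop
vertex 0.051 -4.669 -3.893
vertex 0.891 -2.428 -3.006
vertex -0.531 -2.968 -3.987
endloop
endfacet
facet normal -0.785 -0.299 -0.542
outer loop
vertex -0.531 -2.968 -3.987
vertex 0.669 -4.512 -4.874
vertex 0.051 -4.669 -3.893
endloop
endfacet
facet normal 0.785 0.299 0.542
outer loop
vertex 1.473 -4.129 -2.912
vertex 1.509 -2.271 -3.987
vertex 0.891 -2.428 -3.006
endloop
endfacet
facet normal 0.323 -0.945 0.052
outer loop
vertex 2.091 -3.972 -3.893
vertex 1.473 -4.129 -2.912
vertex 0.669 -4.512 -4.874
endloop
endfacet
facet normal 0.785 0.299 0.542
outer loop
vertex 2.091 -3.972 -3.893
vertex 1.509 -2.271 -3.987
vertex 1.473 -4.129 -2.912
endloop
endfacet
facet normal -0.323 0.945 -0.052
outer loop
vertex 0.891 -2.428 -3.006
vertex 1.509 -2.271 -3.987
vertex -0.531 -2.968 -3.987
endloop
endfacet
facet normal -0.785 -0.299 -0.542
outer loop
vertex 0.087 -2.811 -4.968
vertex 0.669 -4.512 -4.874
vertex -0.531 -2.968 -3.987
endloop
endfacet
facet normal -0.323 0.945 -0.052
outer loop
vertex -0.531 -2.968 -3.987
vertex 1.509 -2.271 -3.987
vertex 0.087 -2.811 -4.968
endloop
endfacet
facet normal 0.528 0.134 -0.839
outer loop
vertex 0.087 -2.811 -4.968
vertex 2.091 -3.972 -3.893
vertex 0.669 -4.512 -4.874
endloop
endfacet
facet normal 0.528 0.134 -0.839
outer loop
vertex 1.509 -2.271 -3.987
vertex 2.091 -3.972 -3.893
vertex 0.087 -2.811 -4.968
endloop
endfacet

endsolid


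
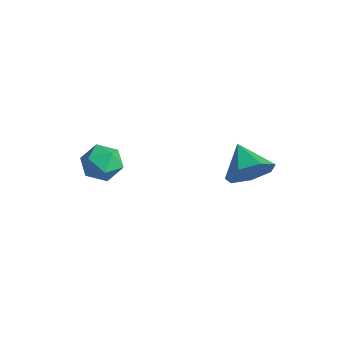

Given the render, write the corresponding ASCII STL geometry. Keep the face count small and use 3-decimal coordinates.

solid 
facet normal -0.110 0.531 0.840
outer loop
vertex 1.536 0.077 -0.605
vertex 1.203 -0.546 -0.255
vertex 1.984 -0.443 -0.218
endloop
endfacet
facet normal 0.461 0.750 0.475
outer loop
vertex 1.536 0.077 -0.605
vertex 1.984 -0.443 -0.218
vertex 2.225 -0.153 -0.91
endloop
endfacet
facet normal 0.242 0.955 -0.174
outer loop
vertex 1.536 0.077 -0.605
vertex 2.225 -0.153 -0.91
vertex 1.593 -0.078 -1.376
endloop
endfacet
facet normal -0.463 0.862 -0.207
outer loop
vertex 1.536 0.077 -0.605
vertex 1.593 -0.078 -1.376
vertex 0.961 -0.32 -0.971
endloop
endfacet
facet normal -0.681 0.600 0.420
outer loop
vertex 1.536 0.077 -0.605
vertex 0.961 -0.32 -0.971
vertex 1.203 -0.546 -0.255
endloop
endfacet
facet normal 0.899 0.193 0.394
outer loop
vertex 2.225 -0.153 -0.91
vertex 1.984 -0.443 -0.218
vertex 2.319 -0.92 -0.749
endloop
endfacet
facet normal -0.025 -0.162 0.986
outer loop
vertex 1.984 -0.443 -0.218
vertex 1.203 -0.546 -0.255
vertex 1.687 -1.162 -0.344
endloop
endfacet
facet normal -0.951 -0.053 0.305
outer loop
vertex 1.203 -0.546 -0.255
vertex 0.961 -0.32 -0.971
vertex 1.055 -1.087 -0.81
endloop
endfacet
facet normal -0.598 0.371 -0.711
outer loop
vertex 0.961 -0.32 -0.971
vertex 1.593 -0.078 -1.376
vertex 1.296 -0.797 -1.502
endloop
endfacet
facet normal 0.545 0.523 -0.655
outer loop
vertex 1.593 -0.078 -1.376
vertex 2.225 -0.153 -0.91
vertex 2.077 -0.694 -1.465
endloop
endfacet
facet normal 0.463 -0.862 0.207
outer loop
vertex 1.744 -1.317 -1.115
vertex 2.319 -0.92 -0.749
vertex 1.687 -1.162 -0.344
endloop
endfacet
facet normal -0.242 -0.955 0.174
outer loop
vertex 1.744 -1.317 -1.115
vertex 1.687 -1.162 -0.344
vertex 1.055 -1.087 -0.81
endloop
endfacet
facet normal -0.461 -0.750 -0.475
outer loop
vertex 1.744 -1.317 -1.115
vertex 1.055 -1.087 -0.81
vertex 1.296 -0.797 -1.502
endloop
endfacet
facet normal 0.110 -0.531 -0.840
outer loop
vertex 1.744 -1.317 -1.115
vertex 1.296 -0.797 -1.502
vertex 2.077 -0.694 -1.465
endloop
endfacet
facet normal 0.681 -0.600 -0.420
outer loop
vertex 1.744 -1.317 -1.115
vertex 2.077 -0.694 -1.465
vertex 2.319 -0.92 -0.749
endloop
endfacet
facet normal 0.598 -0.371 0.711
outer loop
vertex 1.687 -1.162 -0.344
vertex 2.319 -0.92 -0.749
vertex 1.984 -0.443 -0.218
endloop
endfacet
facet normal -0.545 -0.523 0.655
outer loop
vertex 1.055 -1.087 -0.81
vertex 1.687 -1.162 -0.344
vertex 1.203 -0.546 -0.255
endloop
endfacet
facet normal -0.899 -0.193 -0.394
outer loop
vertex 1.296 -0.797 -1.502
vertex 1.055 -1.087 -0.81
vertex 0.961 -0.32 -0.971
endloop
endfacet
facet normal 0.025 0.162 -0.986
outer loop
vertex 2.077 -0.694 -1.465
vertex 1.296 -0.797 -1.502
vertex 1.593 -0.078 -1.376
endloop
endfacet
facet normal 0.951 0.053 -0.305
outer loop
vertex 2.319 -0.92 -0.749
vertex 2.077 -0.694 -1.465
vertex 2.225 -0.153 -0.91
endloop
endfacet
facet normal 0.857 -0.201 -0.475
outer loop
vertex 4.906 3.439 -0.533
vertex 4.457 3.36 -1.309
vertex 4.829 4.096 -0.949
endloop
endfacet
facet normal -0.024 0.533 0.846
outer loop
vertex 4.906 3.439 -0.533
vertex 4.829 4.096 -0.949
vertex 3.343 3.62 -0.691
endloop
endfacet
facet normal 0.857 -0.201 -0.475
outer loop
vertex 4.829 4.096 -0.949
vertex 4.457 3.36 -1.309
vertex 4.472 4.198 -1.636
endloop
endfacet
facet normal -0.251 0.930 0.269
outer loop
vertex 4.829 4.096 -0.949
vertex 4.472 4.198 -1.636
vertex 3.343 3.62 -0.691
endloop
endfacet
facet normal 0.856 -0.201 -0.476
outer loop
vertex 4.472 4.198 -1.636
vertex 4.457 3.36 -1.309
vertex 4.103 3.669 -2.077
endloop
endfacet
facet normal -0.630 0.707 -0.321
outer loop
vertex 4.472 4.198 -1.636
vertex 4.103 3.669 -2.077
vertex 3.343 3.62 -0.691
endloop
endfacet
facet normal 0.856 -0.201 -0.476
outer loop
vertex 4.103 3.669 -2.077
vertex 4.457 3.36 -1.309
vertex 4.001 2.907 -1.939
endloop
endfacet
facet normal -0.877 0.030 -0.480
outer loop
vertex 4.103 3.669 -2.077
vertex 4.001 2.907 -1.939
vertex 3.343 3.62 -0.691
endloop
endfacet
facet normal 0.856 -0.201 -0.475
outer loop
vertex 4.001 2.907 -1.939
vertex 4.457 3.36 -1.309
vertex 4.242 2.486 -1.327
endloop
endfacet
facet normal -0.804 -0.588 -0.088
outer loop
vertex 4.001 2.907 -1.939
vertex 4.242 2.486 -1.327
vertex 3.343 3.62 -0.691
endloop
endfacet
facet normal 0.857 -0.201 -0.475
outer loop
vertex 4.242 2.486 -1.327
vertex 4.457 3.36 -1.309
vertex 4.645 2.723 -0.701
endloop
endfacet
facet normal -0.467 -0.684 0.560
outer loop
vertex 4.242 2.486 -1.327
vertex 4.645 2.723 -0.701
vertex 3.343 3.62 -0.691
endloop
endfacet
facet normal 0.857 -0.201 -0.475
outer loop
vertex 4.645 2.723 -0.701
vertex 4.457 3.36 -1.309
vertex 4.906 3.439 -0.533
endloop
endfacet
facet normal -0.120 -0.185 0.975
outer loop
vertex 4.645 2.723 -0.701
vertex 4.906 3.439 -0.533
vertex 3.343 3.62 -0.691
endloop
endfacet

endsolid


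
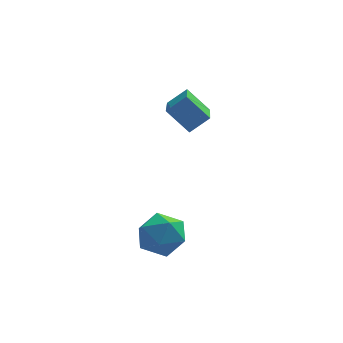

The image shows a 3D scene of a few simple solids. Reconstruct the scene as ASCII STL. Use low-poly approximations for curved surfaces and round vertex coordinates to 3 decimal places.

solid 
facet normal -0.767 -0.179 -0.616
outer loop
vertex 3.236 2.434 3.74
vertex 3.379 4.063 3.088
vertex 3.936 2.067 2.975
endloop
endfacet
facet normal -0.081 -0.926 0.370
outer loop
vertex 4.581 2.217 3.492
vertex 3.236 2.434 3.74
vertex 3.936 2.067 2.975
endloop
endfacet
facet normal -0.767 -0.179 -0.616
outer loop
vertex 3.936 2.067 2.975
vertex 3.379 4.063 3.088
vertex 4.079 3.695 2.323
endloop
endfacet
facet normal 0.636 -0.335 -0.696
outer loop
vertex 4.079 3.695 2.323
vertex 4.581 2.217 3.492
vertex 3.936 2.067 2.975
endloop
endfacet
facet normal -0.636 0.334 0.696
outer loop
vertex 3.236 2.434 3.74
vertex 4.024 4.213 3.605
vertex 3.379 4.063 3.088
endloop
endfacet
facet normal -0.081 -0.925 0.371
outer loop
vertex 3.881 2.585 4.257
vertex 3.236 2.434 3.74
vertex 4.581 2.217 3.492
endloop
endfacet
facet normal -0.636 0.334 0.696
outer loop
vertex 3.881 2.585 4.257
vertex 4.024 4.213 3.605
vertex 3.236 2.434 3.74
endloop
endfacet
facet normal 0.082 0.925 -0.370
outer loop
vertex 3.379 4.063 3.088
vertex 4.024 4.213 3.605
vertex 4.079 3.695 2.323
endloop
endfacet
facet normal 0.636 -0.334 -0.696
outer loop
vertex 4.724 3.846 2.84
vertex 4.581 2.217 3.492
vertex 4.079 3.695 2.323
endloop
endfacet
facet normal 0.080 0.925 -0.370
outer loop
vertex 4.079 3.695 2.323
vertex 4.024 4.213 3.605
vertex 4.724 3.846 2.84
endloop
endfacet
facet normal 0.767 0.179 0.616
outer loop
vertex 4.724 3.846 2.84
vertex 3.881 2.585 4.257
vertex 4.581 2.217 3.492
endloop
endfacet
facet normal 0.767 0.179 0.616
outer loop
vertex 4.024 4.213 3.605
vertex 3.881 2.585 4.257
vertex 4.724 3.846 2.84
endloop
endfacet
facet normal -0.255 0.023 0.967
outer loop
vertex 2.827 0.369 0.512
vertex 2.333 -0.328 0.398
vertex 3.161 -0.418 0.619
endloop
endfacet
facet normal 0.399 0.288 0.871
outer loop
vertex 2.827 0.369 0.512
vertex 3.161 -0.418 0.619
vertex 3.614 0.191 0.21
endloop
endfacet
facet normal 0.350 0.838 0.418
outer loop
vertex 2.827 0.369 0.512
vertex 3.614 0.191 0.21
vertex 3.065 0.657 -0.264
endloop
endfacet
facet normal -0.334 0.912 0.236
outer loop
vertex 2.827 0.369 0.512
vertex 3.065 0.657 -0.264
vertex 2.273 0.337 -0.148
endloop
endfacet
facet normal -0.709 0.408 0.575
outer loop
vertex 2.827 0.369 0.512
vertex 2.273 0.337 -0.148
vertex 2.333 -0.328 0.398
endloop
endfacet
facet normal 0.799 -0.217 0.562
outer loop
vertex 3.614 0.191 0.21
vertex 3.161 -0.418 0.619
vertex 3.607 -0.617 -0.092
endloop
endfacet
facet normal -0.262 -0.647 0.716
outer loop
vertex 3.161 -0.418 0.619
vertex 2.333 -0.328 0.398
vertex 2.815 -0.937 0.024
endloop
endfacet
facet normal -0.996 -0.022 0.082
outer loop
vertex 2.333 -0.328 0.398
vertex 2.273 0.337 -0.148
vertex 2.266 -0.471 -0.45
endloop
endfacet
facet normal -0.389 0.794 -0.466
outer loop
vertex 2.273 0.337 -0.148
vertex 3.065 0.657 -0.264
vertex 2.719 0.138 -0.859
endloop
endfacet
facet normal 0.719 0.674 -0.170
outer loop
vertex 3.065 0.657 -0.264
vertex 3.614 0.191 0.21
vertex 3.547 0.048 -0.638
endloop
endfacet
facet normal 0.334 -0.912 -0.236
outer loop
vertex 3.053 -0.649 -0.752
vertex 3.607 -0.617 -0.092
vertex 2.815 -0.937 0.024
endloop
endfacet
facet normal -0.350 -0.838 -0.418
outer loop
vertex 3.053 -0.649 -0.752
vertex 2.815 -0.937 0.024
vertex 2.266 -0.471 -0.45
endloop
endfacet
facet normal -0.399 -0.288 -0.871
outer loop
vertex 3.053 -0.649 -0.752
vertex 2.266 -0.471 -0.45
vertex 2.719 0.138 -0.859
endloop
endfacet
facet normal 0.255 -0.023 -0.967
outer loop
vertex 3.053 -0.649 -0.752
vertex 2.719 0.138 -0.859
vertex 3.547 0.048 -0.638
endloop
endfacet
facet normal 0.709 -0.408 -0.575
outer loop
vertex 3.053 -0.649 -0.752
vertex 3.547 0.048 -0.638
vertex 3.607 -0.617 -0.092
endloop
endfacet
facet normal 0.389 -0.794 0.466
outer loop
vertex 2.815 -0.937 0.024
vertex 3.607 -0.617 -0.092
vertex 3.161 -0.418 0.619
endloop
endfacet
facet normal -0.719 -0.674 0.170
outer loop
vertex 2.266 -0.471 -0.45
vertex 2.815 -0.937 0.024
vertex 2.333 -0.328 0.398
endloop
endfacet
facet normal -0.799 0.217 -0.562
outer loop
vertex 2.719 0.138 -0.859
vertex 2.266 -0.471 -0.45
vertex 2.273 0.337 -0.148
endloop
endfacet
facet normal 0.262 0.647 -0.716
outer loop
vertex 3.547 0.048 -0.638
vertex 2.719 0.138 -0.859
vertex 3.065 0.657 -0.264
endloop
endfacet
facet normal 0.996 0.022 -0.082
outer loop
vertex 3.607 -0.617 -0.092
vertex 3.547 0.048 -0.638
vertex 3.614 0.191 0.21
endloop
endfacet

endsolid


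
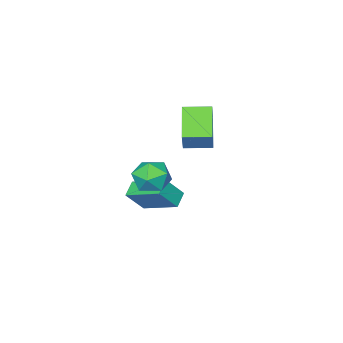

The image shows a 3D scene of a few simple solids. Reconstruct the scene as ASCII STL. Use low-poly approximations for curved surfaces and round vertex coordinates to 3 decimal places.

solid 
facet normal 0.296 0.947 0.126
outer loop
vertex 1.652 0.747 3.442
vertex 1.306 0.734 4.356
vertex 2.23 0.468 4.18
endloop
endfacet
facet normal 0.721 0.605 -0.336
outer loop
vertex 1.652 0.747 3.442
vertex 2.23 0.468 4.18
vertex 2.247 -0.022 3.334
endloop
endfacet
facet normal 0.318 0.368 -0.874
outer loop
vertex 1.652 0.747 3.442
vertex 2.247 -0.022 3.334
vertex 1.334 -0.058 2.987
endloop
endfacet
facet normal -0.358 0.563 -0.745
outer loop
vertex 1.652 0.747 3.442
vertex 1.334 -0.058 2.987
vertex 0.752 0.409 3.619
endloop
endfacet
facet normal -0.371 0.920 -0.127
outer loop
vertex 1.652 0.747 3.442
vertex 0.752 0.409 3.619
vertex 1.306 0.734 4.356
endloop
endfacet
facet normal 0.999 0.039 -0.002
outer loop
vertex 2.247 -0.022 3.334
vertex 2.23 0.468 4.18
vertex 2.268 -0.509 4.181
endloop
endfacet
facet normal 0.312 0.591 0.744
outer loop
vertex 2.23 0.468 4.18
vertex 1.306 0.734 4.356
vertex 1.686 -0.042 4.813
endloop
endfacet
facet normal -0.766 0.548 0.334
outer loop
vertex 1.306 0.734 4.356
vertex 0.752 0.409 3.619
vertex 0.773 -0.078 4.466
endloop
endfacet
facet normal -0.746 -0.030 -0.665
outer loop
vertex 0.752 0.409 3.619
vertex 1.334 -0.058 2.987
vertex 0.79 -0.568 3.62
endloop
endfacet
facet normal 0.345 -0.345 -0.873
outer loop
vertex 1.334 -0.058 2.987
vertex 2.247 -0.022 3.334
vertex 1.714 -0.834 3.444
endloop
endfacet
facet normal 0.358 -0.563 0.745
outer loop
vertex 1.368 -0.847 4.358
vertex 2.268 -0.509 4.181
vertex 1.686 -0.042 4.813
endloop
endfacet
facet normal -0.318 -0.368 0.874
outer loop
vertex 1.368 -0.847 4.358
vertex 1.686 -0.042 4.813
vertex 0.773 -0.078 4.466
endloop
endfacet
facet normal -0.721 -0.605 0.336
outer loop
vertex 1.368 -0.847 4.358
vertex 0.773 -0.078 4.466
vertex 0.79 -0.568 3.62
endloop
endfacet
facet normal -0.296 -0.947 -0.126
outer loop
vertex 1.368 -0.847 4.358
vertex 0.79 -0.568 3.62
vertex 1.714 -0.834 3.444
endloop
endfacet
facet normal 0.371 -0.920 0.127
outer loop
vertex 1.368 -0.847 4.358
vertex 1.714 -0.834 3.444
vertex 2.268 -0.509 4.181
endloop
endfacet
facet normal 0.746 0.030 0.665
outer loop
vertex 1.686 -0.042 4.813
vertex 2.268 -0.509 4.181
vertex 2.23 0.468 4.18
endloop
endfacet
facet normal -0.345 0.345 0.873
outer loop
vertex 0.773 -0.078 4.466
vertex 1.686 -0.042 4.813
vertex 1.306 0.734 4.356
endloop
endfacet
facet normal -0.999 -0.039 0.002
outer loop
vertex 0.79 -0.568 3.62
vertex 0.773 -0.078 4.466
vertex 0.752 0.409 3.619
endloop
endfacet
facet normal -0.312 -0.591 -0.744
outer loop
vertex 1.714 -0.834 3.444
vertex 0.79 -0.568 3.62
vertex 1.334 -0.058 2.987
endloop
endfacet
facet normal 0.766 -0.548 -0.334
outer loop
vertex 2.268 -0.509 4.181
vertex 1.714 -0.834 3.444
vertex 2.247 -0.022 3.334
endloop
endfacet
facet normal -0.399 -0.386 -0.832
outer loop
vertex -4.247 -4.394 3.456
vertex -5.256 -3.439 3.497
vertex -3.155 -3.193 2.374
endloop
endfacet
facet normal 0.726 -0.687 -0.030
outer loop
vertex -2.584 -2.641 3.563
vertex -4.247 -4.394 3.456
vertex -3.155 -3.193 2.374
endloop
endfacet
facet normal -0.399 -0.386 -0.831
outer loop
vertex -3.155 -3.193 2.374
vertex -5.256 -3.439 3.497
vertex -4.164 -2.239 2.415
endloop
endfacet
facet normal 0.560 0.616 -0.555
outer loop
vertex -4.164 -2.239 2.415
vertex -2.584 -2.641 3.563
vertex -3.155 -3.193 2.374
endloop
endfacet
facet normal -0.560 -0.615 0.555
outer loop
vertex -4.247 -4.394 3.456
vertex -4.685 -2.887 4.686
vertex -5.256 -3.439 3.497
endloop
endfacet
facet normal 0.726 -0.687 -0.029
outer loop
vertex -3.676 -3.841 4.645
vertex -4.247 -4.394 3.456
vertex -2.584 -2.641 3.563
endloop
endfacet
facet normal -0.559 -0.616 0.555
outer loop
vertex -3.676 -3.841 4.645
vertex -4.685 -2.887 4.686
vertex -4.247 -4.394 3.456
endloop
endfacet
facet normal -0.726 0.687 0.030
outer loop
vertex -5.256 -3.439 3.497
vertex -4.685 -2.887 4.686
vertex -4.164 -2.239 2.415
endloop
endfacet
facet normal 0.560 0.615 -0.555
outer loop
vertex -3.593 -1.686 3.604
vertex -2.584 -2.641 3.563
vertex -4.164 -2.239 2.415
endloop
endfacet
facet normal -0.726 0.687 0.029
outer loop
vertex -4.164 -2.239 2.415
vertex -4.685 -2.887 4.686
vertex -3.593 -1.686 3.604
endloop
endfacet
facet normal 0.399 0.386 0.831
outer loop
vertex -3.593 -1.686 3.604
vertex -3.676 -3.841 4.645
vertex -2.584 -2.641 3.563
endloop
endfacet
facet normal 0.399 0.386 0.832
outer loop
vertex -4.685 -2.887 4.686
vertex -3.676 -3.841 4.645
vertex -3.593 -1.686 3.604
endloop
endfacet
facet normal -0.589 0.214 -0.779
outer loop
vertex -1.138 -0.907 1.282
vertex -0.441 -0.56 0.85
vertex -0.732 -2.725 0.475
endloop
endfacet
facet normal -0.783 -0.390 0.485
outer loop
vertex 0.081 -3.02 1.55
vertex -1.138 -0.907 1.282
vertex -0.732 -2.725 0.475
endloop
endfacet
facet normal -0.590 0.214 -0.779
outer loop
vertex -0.732 -2.725 0.475
vertex -0.441 -0.56 0.85
vertex -0.036 -2.378 0.043
endloop
endfacet
facet normal 0.200 -0.896 -0.397
outer loop
vertex -0.036 -2.378 0.043
vertex 0.081 -3.02 1.55
vertex -0.732 -2.725 0.475
endloop
endfacet
facet normal -0.200 0.896 0.397
outer loop
vertex -1.138 -0.907 1.282
vertex 0.372 -0.855 1.925
vertex -0.441 -0.56 0.85
endloop
endfacet
facet normal -0.782 -0.390 0.486
outer loop
vertex -0.324 -1.202 2.357
vertex -1.138 -0.907 1.282
vertex 0.081 -3.02 1.55
endloop
endfacet
facet normal -0.200 0.896 0.397
outer loop
vertex -0.324 -1.202 2.357
vertex 0.372 -0.855 1.925
vertex -1.138 -0.907 1.282
endloop
endfacet
facet normal 0.783 0.390 -0.485
outer loop
vertex -0.441 -0.56 0.85
vertex 0.372 -0.855 1.925
vertex -0.036 -2.378 0.043
endloop
endfacet
facet normal 0.200 -0.896 -0.397
outer loop
vertex 0.778 -2.673 1.118
vertex 0.081 -3.02 1.55
vertex -0.036 -2.378 0.043
endloop
endfacet
facet normal 0.782 0.390 -0.485
outer loop
vertex -0.036 -2.378 0.043
vertex 0.372 -0.855 1.925
vertex 0.778 -2.673 1.118
endloop
endfacet
facet normal 0.589 -0.214 0.779
outer loop
vertex 0.778 -2.673 1.118
vertex -0.324 -1.202 2.357
vertex 0.081 -3.02 1.55
endloop
endfacet
facet normal 0.590 -0.214 0.779
outer loop
vertex 0.372 -0.855 1.925
vertex -0.324 -1.202 2.357
vertex 0.778 -2.673 1.118
endloop
endfacet

endsolid


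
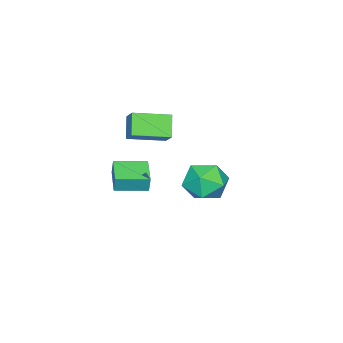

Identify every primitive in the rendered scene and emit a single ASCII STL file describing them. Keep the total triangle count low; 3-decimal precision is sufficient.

solid 
facet normal -0.592 -0.345 0.728
outer loop
vertex -1.121 -3.523 3.677
vertex -2.475 -2.005 3.296
vertex -1.671 -4.208 2.905
endloop
endfacet
facet normal 0.654 -0.733 0.184
outer loop
vertex -0.825 -3.715 1.864
vertex -1.121 -3.523 3.677
vertex -1.671 -4.208 2.905
endloop
endfacet
facet normal -0.592 -0.345 0.729
outer loop
vertex -1.671 -4.208 2.905
vertex -2.475 -2.005 3.296
vertex -3.026 -2.69 2.524
endloop
endfacet
facet normal -0.471 -0.586 -0.660
outer loop
vertex -3.026 -2.69 2.524
vertex -0.825 -3.715 1.864
vertex -1.671 -4.208 2.905
endloop
endfacet
facet normal 0.471 0.586 0.660
outer loop
vertex -1.121 -3.523 3.677
vertex -1.629 -1.512 2.255
vertex -2.475 -2.005 3.296
endloop
endfacet
facet normal 0.654 -0.734 0.184
outer loop
vertex -0.274 -3.03 2.636
vertex -1.121 -3.523 3.677
vertex -0.825 -3.715 1.864
endloop
endfacet
facet normal 0.470 0.586 0.660
outer loop
vertex -0.274 -3.03 2.636
vertex -1.629 -1.512 2.255
vertex -1.121 -3.523 3.677
endloop
endfacet
facet normal -0.654 0.734 -0.184
outer loop
vertex -2.475 -2.005 3.296
vertex -1.629 -1.512 2.255
vertex -3.026 -2.69 2.524
endloop
endfacet
facet normal -0.471 -0.585 -0.660
outer loop
vertex -2.179 -2.197 1.483
vertex -0.825 -3.715 1.864
vertex -3.026 -2.69 2.524
endloop
endfacet
facet normal -0.654 0.733 -0.185
outer loop
vertex -3.026 -2.69 2.524
vertex -1.629 -1.512 2.255
vertex -2.179 -2.197 1.483
endloop
endfacet
facet normal 0.592 0.345 -0.729
outer loop
vertex -2.179 -2.197 1.483
vertex -0.274 -3.03 2.636
vertex -0.825 -3.715 1.864
endloop
endfacet
facet normal 0.592 0.346 -0.728
outer loop
vertex -1.629 -1.512 2.255
vertex -0.274 -3.03 2.636
vertex -2.179 -2.197 1.483
endloop
endfacet
facet normal -0.794 -0.583 0.172
outer loop
vertex 0.081 -3.913 0.641
vertex -0.971 -2.521 0.508
vertex -0.006 -4.067 -0.282
endloop
endfacet
facet normal 0.601 -0.795 0.076
outer loop
vertex 1.311 -3.099 -0.568
vertex 0.081 -3.913 0.641
vertex -0.006 -4.067 -0.282
endloop
endfacet
facet normal -0.794 -0.583 0.172
outer loop
vertex -0.006 -4.067 -0.282
vertex -0.971 -2.521 0.508
vertex -1.058 -2.675 -0.415
endloop
endfacet
facet normal -0.093 -0.164 -0.982
outer loop
vertex -1.058 -2.675 -0.415
vertex 1.311 -3.099 -0.568
vertex -0.006 -4.067 -0.282
endloop
endfacet
facet normal 0.093 0.164 0.982
outer loop
vertex 0.081 -3.913 0.641
vertex 0.346 -1.553 0.222
vertex -0.971 -2.521 0.508
endloop
endfacet
facet normal 0.601 -0.795 0.076
outer loop
vertex 1.398 -2.945 0.355
vertex 0.081 -3.913 0.641
vertex 1.311 -3.099 -0.568
endloop
endfacet
facet normal 0.093 0.164 0.982
outer loop
vertex 1.398 -2.945 0.355
vertex 0.346 -1.553 0.222
vertex 0.081 -3.913 0.641
endloop
endfacet
facet normal -0.601 0.795 -0.076
outer loop
vertex -0.971 -2.521 0.508
vertex 0.346 -1.553 0.222
vertex -1.058 -2.675 -0.415
endloop
endfacet
facet normal -0.093 -0.164 -0.982
outer loop
vertex 0.259 -1.707 -0.701
vertex 1.311 -3.099 -0.568
vertex -1.058 -2.675 -0.415
endloop
endfacet
facet normal -0.601 0.795 -0.076
outer loop
vertex -1.058 -2.675 -0.415
vertex 0.346 -1.553 0.222
vertex 0.259 -1.707 -0.701
endloop
endfacet
facet normal 0.794 0.583 -0.172
outer loop
vertex 0.259 -1.707 -0.701
vertex 1.398 -2.945 0.355
vertex 1.311 -3.099 -0.568
endloop
endfacet
facet normal 0.794 0.583 -0.172
outer loop
vertex 0.346 -1.553 0.222
vertex 1.398 -2.945 0.355
vertex 0.259 -1.707 -0.701
endloop
endfacet
facet normal -0.361 0.802 0.476
outer loop
vertex 2.812 3.969 3.106
vertex 1.656 3.609 2.836
vertex 2.195 3.228 3.887
endloop
endfacet
facet normal 0.257 0.591 0.764
outer loop
vertex 2.812 3.969 3.106
vertex 2.195 3.228 3.887
vertex 3.394 3.017 3.647
endloop
endfacet
facet normal 0.755 0.605 0.254
outer loop
vertex 2.812 3.969 3.106
vertex 3.394 3.017 3.647
vertex 3.596 3.267 2.449
endloop
endfacet
facet normal 0.444 0.824 -0.351
outer loop
vertex 2.812 3.969 3.106
vertex 3.596 3.267 2.449
vertex 2.522 3.632 1.947
endloop
endfacet
facet normal -0.245 0.946 -0.214
outer loop
vertex 2.812 3.969 3.106
vertex 2.522 3.632 1.947
vertex 1.656 3.609 2.836
endloop
endfacet
facet normal 0.181 -0.084 0.980
outer loop
vertex 3.394 3.017 3.647
vertex 2.195 3.228 3.887
vertex 2.598 2.068 3.713
endloop
endfacet
facet normal -0.820 0.256 0.513
outer loop
vertex 2.195 3.228 3.887
vertex 1.656 3.609 2.836
vertex 1.524 2.433 3.211
endloop
endfacet
facet normal -0.632 0.488 -0.603
outer loop
vertex 1.656 3.609 2.836
vertex 2.522 3.632 1.947
vertex 1.726 2.683 2.013
endloop
endfacet
facet normal 0.485 0.292 -0.825
outer loop
vertex 2.522 3.632 1.947
vertex 3.596 3.267 2.449
vertex 2.925 2.472 1.773
endloop
endfacet
facet normal 0.986 -0.062 0.153
outer loop
vertex 3.596 3.267 2.449
vertex 3.394 3.017 3.647
vertex 3.464 2.091 2.824
endloop
endfacet
facet normal -0.444 -0.824 0.351
outer loop
vertex 2.308 1.731 2.554
vertex 2.598 2.068 3.713
vertex 1.524 2.433 3.211
endloop
endfacet
facet normal -0.755 -0.605 -0.254
outer loop
vertex 2.308 1.731 2.554
vertex 1.524 2.433 3.211
vertex 1.726 2.683 2.013
endloop
endfacet
facet normal -0.257 -0.591 -0.764
outer loop
vertex 2.308 1.731 2.554
vertex 1.726 2.683 2.013
vertex 2.925 2.472 1.773
endloop
endfacet
facet normal 0.361 -0.802 -0.476
outer loop
vertex 2.308 1.731 2.554
vertex 2.925 2.472 1.773
vertex 3.464 2.091 2.824
endloop
endfacet
facet normal 0.245 -0.946 0.214
outer loop
vertex 2.308 1.731 2.554
vertex 3.464 2.091 2.824
vertex 2.598 2.068 3.713
endloop
endfacet
facet normal -0.485 -0.292 0.825
outer loop
vertex 1.524 2.433 3.211
vertex 2.598 2.068 3.713
vertex 2.195 3.228 3.887
endloop
endfacet
facet normal -0.986 0.062 -0.153
outer loop
vertex 1.726 2.683 2.013
vertex 1.524 2.433 3.211
vertex 1.656 3.609 2.836
endloop
endfacet
facet normal -0.181 0.084 -0.980
outer loop
vertex 2.925 2.472 1.773
vertex 1.726 2.683 2.013
vertex 2.522 3.632 1.947
endloop
endfacet
facet normal 0.820 -0.256 -0.513
outer loop
vertex 3.464 2.091 2.824
vertex 2.925 2.472 1.773
vertex 3.596 3.267 2.449
endloop
endfacet
facet normal 0.632 -0.488 0.603
outer loop
vertex 2.598 2.068 3.713
vertex 3.464 2.091 2.824
vertex 3.394 3.017 3.647
endloop
endfacet

endsolid


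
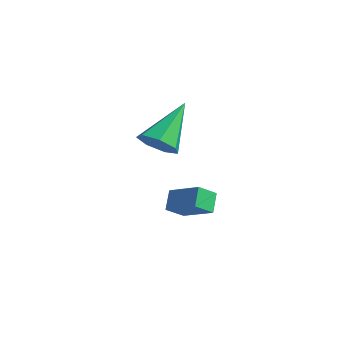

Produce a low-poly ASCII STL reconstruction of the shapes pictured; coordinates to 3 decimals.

solid 
facet normal 0.193 -0.712 -0.675
outer loop
vertex 2.973 -4.157 2.628
vertex 2.454 -3.846 2.152
vertex 3.207 -3.694 2.207
endloop
endfacet
facet normal 0.803 0.124 0.583
outer loop
vertex 2.973 -4.157 2.628
vertex 3.207 -3.694 2.207
vertex 2.066 -2.414 3.508
endloop
endfacet
facet normal 0.193 -0.712 -0.675
outer loop
vertex 3.207 -3.694 2.207
vertex 2.454 -3.846 2.152
vertex 2.874 -3.345 1.744
endloop
endfacet
facet normal 0.736 0.676 -0.020
outer loop
vertex 3.207 -3.694 2.207
vertex 2.874 -3.345 1.744
vertex 2.066 -2.414 3.508
endloop
endfacet
facet normal 0.194 -0.712 -0.675
outer loop
vertex 2.874 -3.345 1.744
vertex 2.454 -3.846 2.152
vertex 2.225 -3.374 1.588
endloop
endfacet
facet normal 0.066 0.895 -0.442
outer loop
vertex 2.874 -3.345 1.744
vertex 2.225 -3.374 1.588
vertex 2.066 -2.414 3.508
endloop
endfacet
facet normal 0.192 -0.713 -0.675
outer loop
vertex 2.225 -3.374 1.588
vertex 2.454 -3.846 2.152
vertex 1.748 -3.757 1.857
endloop
endfacet
facet normal -0.699 0.614 -0.365
outer loop
vertex 2.225 -3.374 1.588
vertex 1.748 -3.757 1.857
vertex 2.066 -2.414 3.508
endloop
endfacet
facet normal 0.193 -0.711 -0.676
outer loop
vertex 1.748 -3.757 1.857
vertex 2.454 -3.846 2.152
vertex 1.803 -4.208 2.347
endloop
endfacet
facet normal -0.987 0.046 0.153
outer loop
vertex 1.748 -3.757 1.857
vertex 1.803 -4.208 2.347
vertex 2.066 -2.414 3.508
endloop
endfacet
facet normal 0.194 -0.712 -0.675
outer loop
vertex 1.803 -4.208 2.347
vertex 2.454 -3.846 2.152
vertex 2.348 -4.385 2.69
endloop
endfacet
facet normal -0.578 -0.382 0.721
outer loop
vertex 1.803 -4.208 2.347
vertex 2.348 -4.385 2.69
vertex 2.066 -2.414 3.508
endloop
endfacet
facet normal 0.193 -0.712 -0.675
outer loop
vertex 2.348 -4.385 2.69
vertex 2.454 -3.846 2.152
vertex 2.973 -4.157 2.628
endloop
endfacet
facet normal 0.217 -0.347 0.912
outer loop
vertex 2.348 -4.385 2.69
vertex 2.973 -4.157 2.628
vertex 2.066 -2.414 3.508
endloop
endfacet
facet normal -0.451 0.535 0.715
outer loop
vertex 1.256 -2.437 -0.865
vertex 2.475 -2.157 -0.306
vertex 1.318 -1.724 -1.359
endloop
endfacet
facet normal -0.890 -0.205 -0.407
outer loop
vertex 1.705 -2.183 -1.974
vertex 1.256 -2.437 -0.865
vertex 1.318 -1.724 -1.359
endloop
endfacet
facet normal -0.451 0.534 0.715
outer loop
vertex 1.318 -1.724 -1.359
vertex 2.475 -2.157 -0.306
vertex 2.537 -1.443 -0.8
endloop
endfacet
facet normal 0.071 0.820 -0.567
outer loop
vertex 2.537 -1.443 -0.8
vertex 1.705 -2.183 -1.974
vertex 1.318 -1.724 -1.359
endloop
endfacet
facet normal -0.072 -0.820 0.567
outer loop
vertex 1.256 -2.437 -0.865
vertex 2.862 -2.616 -0.921
vertex 2.475 -2.157 -0.306
endloop
endfacet
facet normal -0.890 -0.204 -0.407
outer loop
vertex 1.643 -2.897 -1.48
vertex 1.256 -2.437 -0.865
vertex 1.705 -2.183 -1.974
endloop
endfacet
facet normal -0.072 -0.820 0.568
outer loop
vertex 1.643 -2.897 -1.48
vertex 2.862 -2.616 -0.921
vertex 1.256 -2.437 -0.865
endloop
endfacet
facet normal 0.890 0.205 0.407
outer loop
vertex 2.475 -2.157 -0.306
vertex 2.862 -2.616 -0.921
vertex 2.537 -1.443 -0.8
endloop
endfacet
facet normal 0.072 0.820 -0.568
outer loop
vertex 2.924 -1.903 -1.415
vertex 1.705 -2.183 -1.974
vertex 2.537 -1.443 -0.8
endloop
endfacet
facet normal 0.890 0.205 0.407
outer loop
vertex 2.537 -1.443 -0.8
vertex 2.862 -2.616 -0.921
vertex 2.924 -1.903 -1.415
endloop
endfacet
facet normal 0.451 -0.534 -0.715
outer loop
vertex 2.924 -1.903 -1.415
vertex 1.643 -2.897 -1.48
vertex 1.705 -2.183 -1.974
endloop
endfacet
facet normal 0.451 -0.534 -0.715
outer loop
vertex 2.862 -2.616 -0.921
vertex 1.643 -2.897 -1.48
vertex 2.924 -1.903 -1.415
endloop
endfacet

endsolid


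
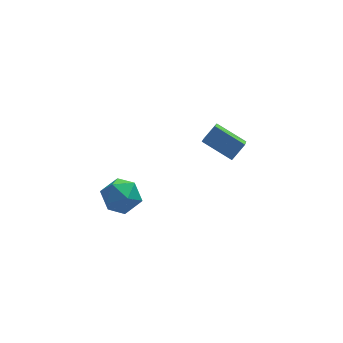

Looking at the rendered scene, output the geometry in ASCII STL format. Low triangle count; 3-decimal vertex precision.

solid 
facet normal -0.512 0.601 0.614
outer loop
vertex -4.304 -0.041 -1.448
vertex -3.881 -0.424 -0.72
vertex -3.51 0.315 -1.134
endloop
endfacet
facet normal -0.403 0.915 -0.017
outer loop
vertex -4.304 -0.041 -1.448
vertex -3.51 0.315 -1.134
vertex -3.653 0.235 -2.045
endloop
endfacet
facet normal -0.691 0.499 -0.523
outer loop
vertex -4.304 -0.041 -1.448
vertex -3.653 0.235 -2.045
vertex -4.112 -0.555 -2.193
endloop
endfacet
facet normal -0.977 -0.070 -0.203
outer loop
vertex -4.304 -0.041 -1.448
vertex -4.112 -0.555 -2.193
vertex -4.253 -0.962 -1.374
endloop
endfacet
facet normal -0.866 -0.008 0.499
outer loop
vertex -4.304 -0.041 -1.448
vertex -4.253 -0.962 -1.374
vertex -3.881 -0.424 -0.72
endloop
endfacet
facet normal 0.300 0.945 -0.130
outer loop
vertex -3.653 0.235 -2.045
vertex -3.51 0.315 -1.134
vertex -2.827 0.022 -1.686
endloop
endfacet
facet normal 0.125 0.436 0.891
outer loop
vertex -3.51 0.315 -1.134
vertex -3.881 -0.424 -0.72
vertex -2.968 -0.385 -0.867
endloop
endfacet
facet normal -0.448 -0.548 0.706
outer loop
vertex -3.881 -0.424 -0.72
vertex -4.253 -0.962 -1.374
vertex -3.427 -1.175 -1.015
endloop
endfacet
facet normal -0.627 -0.649 -0.431
outer loop
vertex -4.253 -0.962 -1.374
vertex -4.112 -0.555 -2.193
vertex -3.57 -1.255 -1.926
endloop
endfacet
facet normal -0.164 0.273 -0.948
outer loop
vertex -4.112 -0.555 -2.193
vertex -3.653 0.235 -2.045
vertex -3.199 -0.516 -2.34
endloop
endfacet
facet normal 0.977 0.070 0.203
outer loop
vertex -2.776 -0.899 -1.612
vertex -2.827 0.022 -1.686
vertex -2.968 -0.385 -0.867
endloop
endfacet
facet normal 0.691 -0.499 0.523
outer loop
vertex -2.776 -0.899 -1.612
vertex -2.968 -0.385 -0.867
vertex -3.427 -1.175 -1.015
endloop
endfacet
facet normal 0.403 -0.915 0.017
outer loop
vertex -2.776 -0.899 -1.612
vertex -3.427 -1.175 -1.015
vertex -3.57 -1.255 -1.926
endloop
endfacet
facet normal 0.512 -0.601 -0.614
outer loop
vertex -2.776 -0.899 -1.612
vertex -3.57 -1.255 -1.926
vertex -3.199 -0.516 -2.34
endloop
endfacet
facet normal 0.866 0.008 -0.499
outer loop
vertex -2.776 -0.899 -1.612
vertex -3.199 -0.516 -2.34
vertex -2.827 0.022 -1.686
endloop
endfacet
facet normal 0.627 0.649 0.431
outer loop
vertex -2.968 -0.385 -0.867
vertex -2.827 0.022 -1.686
vertex -3.51 0.315 -1.134
endloop
endfacet
facet normal 0.164 -0.273 0.948
outer loop
vertex -3.427 -1.175 -1.015
vertex -2.968 -0.385 -0.867
vertex -3.881 -0.424 -0.72
endloop
endfacet
facet normal -0.300 -0.945 0.130
outer loop
vertex -3.57 -1.255 -1.926
vertex -3.427 -1.175 -1.015
vertex -4.253 -0.962 -1.374
endloop
endfacet
facet normal -0.125 -0.436 -0.891
outer loop
vertex -3.199 -0.516 -2.34
vertex -3.57 -1.255 -1.926
vertex -4.112 -0.555 -2.193
endloop
endfacet
facet normal 0.448 0.548 -0.706
outer loop
vertex -2.827 0.022 -1.686
vertex -3.199 -0.516 -2.34
vertex -3.653 0.235 -2.045
endloop
endfacet
facet normal -0.684 -0.325 -0.654
outer loop
vertex 0.442 2.096 -1.311
vertex 0.881 3.376 -2.406
vertex 1.49 1.186 -1.955
endloop
endfacet
facet normal -0.252 -0.736 0.629
outer loop
vertex 2.119 1.484 -1.354
vertex 0.442 2.096 -1.311
vertex 1.49 1.186 -1.955
endloop
endfacet
facet normal -0.684 -0.325 -0.653
outer loop
vertex 1.49 1.186 -1.955
vertex 0.881 3.376 -2.406
vertex 1.928 2.465 -3.05
endloop
endfacet
facet normal 0.684 -0.595 -0.421
outer loop
vertex 1.928 2.465 -3.05
vertex 2.119 1.484 -1.354
vertex 1.49 1.186 -1.955
endloop
endfacet
facet normal -0.684 0.595 0.421
outer loop
vertex 0.442 2.096 -1.311
vertex 1.51 3.674 -1.805
vertex 0.881 3.376 -2.406
endloop
endfacet
facet normal -0.252 -0.735 0.630
outer loop
vertex 1.072 2.395 -0.71
vertex 0.442 2.096 -1.311
vertex 2.119 1.484 -1.354
endloop
endfacet
facet normal -0.684 0.595 0.421
outer loop
vertex 1.072 2.395 -0.71
vertex 1.51 3.674 -1.805
vertex 0.442 2.096 -1.311
endloop
endfacet
facet normal 0.253 0.735 -0.629
outer loop
vertex 0.881 3.376 -2.406
vertex 1.51 3.674 -1.805
vertex 1.928 2.465 -3.05
endloop
endfacet
facet normal 0.684 -0.595 -0.421
outer loop
vertex 2.558 2.764 -2.449
vertex 2.119 1.484 -1.354
vertex 1.928 2.465 -3.05
endloop
endfacet
facet normal 0.252 0.735 -0.629
outer loop
vertex 1.928 2.465 -3.05
vertex 1.51 3.674 -1.805
vertex 2.558 2.764 -2.449
endloop
endfacet
facet normal 0.684 0.324 0.653
outer loop
vertex 2.558 2.764 -2.449
vertex 1.072 2.395 -0.71
vertex 2.119 1.484 -1.354
endloop
endfacet
facet normal 0.684 0.325 0.653
outer loop
vertex 1.51 3.674 -1.805
vertex 1.072 2.395 -0.71
vertex 2.558 2.764 -2.449
endloop
endfacet

endsolid
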